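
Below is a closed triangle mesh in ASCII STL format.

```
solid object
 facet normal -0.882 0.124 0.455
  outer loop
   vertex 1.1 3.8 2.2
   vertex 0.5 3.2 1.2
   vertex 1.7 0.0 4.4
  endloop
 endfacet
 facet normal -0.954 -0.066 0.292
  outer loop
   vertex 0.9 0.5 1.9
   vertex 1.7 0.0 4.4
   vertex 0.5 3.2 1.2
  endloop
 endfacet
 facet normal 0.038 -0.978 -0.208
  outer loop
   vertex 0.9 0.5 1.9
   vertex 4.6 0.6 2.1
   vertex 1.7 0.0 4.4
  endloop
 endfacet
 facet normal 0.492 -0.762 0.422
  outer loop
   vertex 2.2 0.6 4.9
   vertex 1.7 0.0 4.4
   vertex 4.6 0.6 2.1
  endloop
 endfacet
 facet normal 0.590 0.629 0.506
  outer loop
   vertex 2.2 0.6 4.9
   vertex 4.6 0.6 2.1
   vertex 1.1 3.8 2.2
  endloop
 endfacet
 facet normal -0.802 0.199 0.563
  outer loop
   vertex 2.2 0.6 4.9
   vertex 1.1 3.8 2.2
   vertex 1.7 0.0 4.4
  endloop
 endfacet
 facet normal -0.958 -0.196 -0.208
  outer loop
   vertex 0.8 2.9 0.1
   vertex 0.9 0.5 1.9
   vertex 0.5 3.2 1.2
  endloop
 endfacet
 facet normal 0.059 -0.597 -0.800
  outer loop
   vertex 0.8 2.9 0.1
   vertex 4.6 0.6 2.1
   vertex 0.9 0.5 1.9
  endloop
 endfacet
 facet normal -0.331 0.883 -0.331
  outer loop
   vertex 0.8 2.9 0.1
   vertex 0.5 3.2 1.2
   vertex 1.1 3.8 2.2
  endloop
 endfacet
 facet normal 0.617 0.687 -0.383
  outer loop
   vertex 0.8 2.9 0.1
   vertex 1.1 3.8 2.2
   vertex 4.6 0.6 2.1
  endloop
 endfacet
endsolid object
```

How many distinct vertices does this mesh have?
7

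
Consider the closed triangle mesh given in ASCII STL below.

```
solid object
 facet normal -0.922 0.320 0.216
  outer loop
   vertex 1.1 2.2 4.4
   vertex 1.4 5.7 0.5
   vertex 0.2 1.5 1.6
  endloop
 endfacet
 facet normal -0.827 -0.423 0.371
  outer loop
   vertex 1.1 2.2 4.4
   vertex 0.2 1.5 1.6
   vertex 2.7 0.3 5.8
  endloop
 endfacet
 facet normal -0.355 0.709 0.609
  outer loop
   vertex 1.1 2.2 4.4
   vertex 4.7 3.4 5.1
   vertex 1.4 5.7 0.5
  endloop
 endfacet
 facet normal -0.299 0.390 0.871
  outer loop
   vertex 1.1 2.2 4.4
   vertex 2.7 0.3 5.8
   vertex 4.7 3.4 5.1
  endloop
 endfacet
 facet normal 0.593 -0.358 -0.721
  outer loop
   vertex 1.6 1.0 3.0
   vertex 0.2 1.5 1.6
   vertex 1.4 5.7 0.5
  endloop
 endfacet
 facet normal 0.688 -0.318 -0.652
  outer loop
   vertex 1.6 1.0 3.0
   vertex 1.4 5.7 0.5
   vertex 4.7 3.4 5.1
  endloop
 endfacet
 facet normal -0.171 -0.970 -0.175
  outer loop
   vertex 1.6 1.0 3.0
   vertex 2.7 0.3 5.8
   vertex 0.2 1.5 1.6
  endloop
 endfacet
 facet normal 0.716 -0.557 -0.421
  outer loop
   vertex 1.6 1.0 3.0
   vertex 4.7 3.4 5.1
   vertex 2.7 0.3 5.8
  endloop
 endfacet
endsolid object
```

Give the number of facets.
8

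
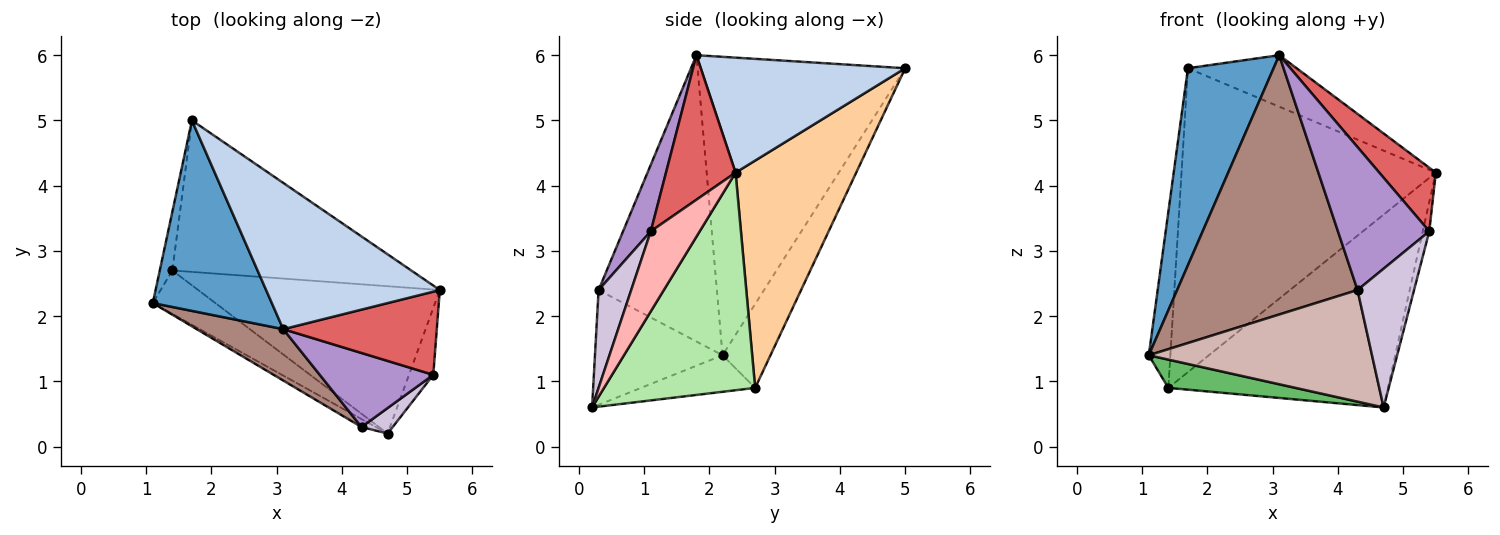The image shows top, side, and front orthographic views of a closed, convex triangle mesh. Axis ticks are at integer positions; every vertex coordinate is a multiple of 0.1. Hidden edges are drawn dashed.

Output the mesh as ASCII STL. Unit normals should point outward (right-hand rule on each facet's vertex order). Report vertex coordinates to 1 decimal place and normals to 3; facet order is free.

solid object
 facet normal -0.867 -0.358 0.346
  outer loop
   vertex 3.1 1.8 6.0
   vertex 1.7 5.0 5.8
   vertex 1.1 2.2 1.4
  endloop
 endfacet
 facet normal 0.530 0.282 0.800
  outer loop
   vertex 3.1 1.8 6.0
   vertex 5.5 2.4 4.2
   vertex 1.7 5.0 5.8
  endloop
 endfacet
 facet normal -0.904 0.407 -0.136
  outer loop
   vertex 1.4 2.7 0.9
   vertex 1.1 2.2 1.4
   vertex 1.7 5.0 5.8
  endloop
 endfacet
 facet normal 0.391 0.824 -0.411
  outer loop
   vertex 1.4 2.7 0.9
   vertex 1.7 5.0 5.8
   vertex 5.5 2.4 4.2
  endloop
 endfacet
 facet normal -0.439 -0.490 -0.753
  outer loop
   vertex 1.4 2.7 0.9
   vertex 4.7 0.2 0.6
   vertex 1.1 2.2 1.4
  endloop
 endfacet
 facet normal 0.480 0.697 -0.533
  outer loop
   vertex 1.4 2.7 0.9
   vertex 5.5 2.4 4.2
   vertex 4.7 0.2 0.6
  endloop
 endfacet
 facet normal 0.599 -0.487 0.636
  outer loop
   vertex 5.4 1.1 3.3
   vertex 5.5 2.4 4.2
   vertex 3.1 1.8 6.0
  endloop
 endfacet
 facet normal 0.949 0.127 -0.288
  outer loop
   vertex 5.4 1.1 3.3
   vertex 4.7 0.2 0.6
   vertex 5.5 2.4 4.2
  endloop
 endfacet
 facet normal 0.260 -0.857 0.444
  outer loop
   vertex 4.3 0.3 2.4
   vertex 5.4 1.1 3.3
   vertex 3.1 1.8 6.0
  endloop
 endfacet
 facet normal 0.494 -0.855 0.157
  outer loop
   vertex 4.3 0.3 2.4
   vertex 4.7 0.2 0.6
   vertex 5.4 1.1 3.3
  endloop
 endfacet
 facet normal -0.541 -0.825 0.163
  outer loop
   vertex 4.3 0.3 2.4
   vertex 3.1 1.8 6.0
   vertex 1.1 2.2 1.4
  endloop
 endfacet
 facet normal -0.495 -0.867 -0.062
  outer loop
   vertex 4.3 0.3 2.4
   vertex 1.1 2.2 1.4
   vertex 4.7 0.2 0.6
  endloop
 endfacet
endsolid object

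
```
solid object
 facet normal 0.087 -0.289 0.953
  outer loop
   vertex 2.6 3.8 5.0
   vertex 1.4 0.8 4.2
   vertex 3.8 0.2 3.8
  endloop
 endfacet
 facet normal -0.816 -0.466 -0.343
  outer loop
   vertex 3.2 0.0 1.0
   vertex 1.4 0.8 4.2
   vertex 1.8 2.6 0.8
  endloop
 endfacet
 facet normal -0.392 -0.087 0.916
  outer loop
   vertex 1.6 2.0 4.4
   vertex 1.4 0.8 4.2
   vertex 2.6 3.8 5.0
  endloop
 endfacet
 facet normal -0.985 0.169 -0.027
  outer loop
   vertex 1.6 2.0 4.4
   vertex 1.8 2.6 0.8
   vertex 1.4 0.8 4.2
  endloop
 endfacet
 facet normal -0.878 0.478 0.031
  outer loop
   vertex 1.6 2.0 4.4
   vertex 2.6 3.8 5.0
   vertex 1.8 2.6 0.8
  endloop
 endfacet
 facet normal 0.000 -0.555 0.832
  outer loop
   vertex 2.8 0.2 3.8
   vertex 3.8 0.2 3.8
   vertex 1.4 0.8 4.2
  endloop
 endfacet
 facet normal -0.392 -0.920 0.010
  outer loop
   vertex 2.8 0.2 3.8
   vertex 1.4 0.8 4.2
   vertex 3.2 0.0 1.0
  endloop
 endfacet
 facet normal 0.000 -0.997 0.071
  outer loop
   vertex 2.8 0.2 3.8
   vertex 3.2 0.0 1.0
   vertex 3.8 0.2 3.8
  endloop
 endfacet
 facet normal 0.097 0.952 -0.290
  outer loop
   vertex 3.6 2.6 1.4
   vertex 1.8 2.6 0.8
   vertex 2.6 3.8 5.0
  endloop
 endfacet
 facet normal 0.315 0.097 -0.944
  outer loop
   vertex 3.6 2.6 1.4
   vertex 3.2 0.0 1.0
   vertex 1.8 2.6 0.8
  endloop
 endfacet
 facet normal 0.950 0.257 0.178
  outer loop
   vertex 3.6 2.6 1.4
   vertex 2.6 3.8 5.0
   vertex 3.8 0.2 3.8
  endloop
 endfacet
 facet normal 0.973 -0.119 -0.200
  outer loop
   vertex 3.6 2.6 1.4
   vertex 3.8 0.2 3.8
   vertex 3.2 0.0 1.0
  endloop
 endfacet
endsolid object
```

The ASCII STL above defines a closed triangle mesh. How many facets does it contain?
12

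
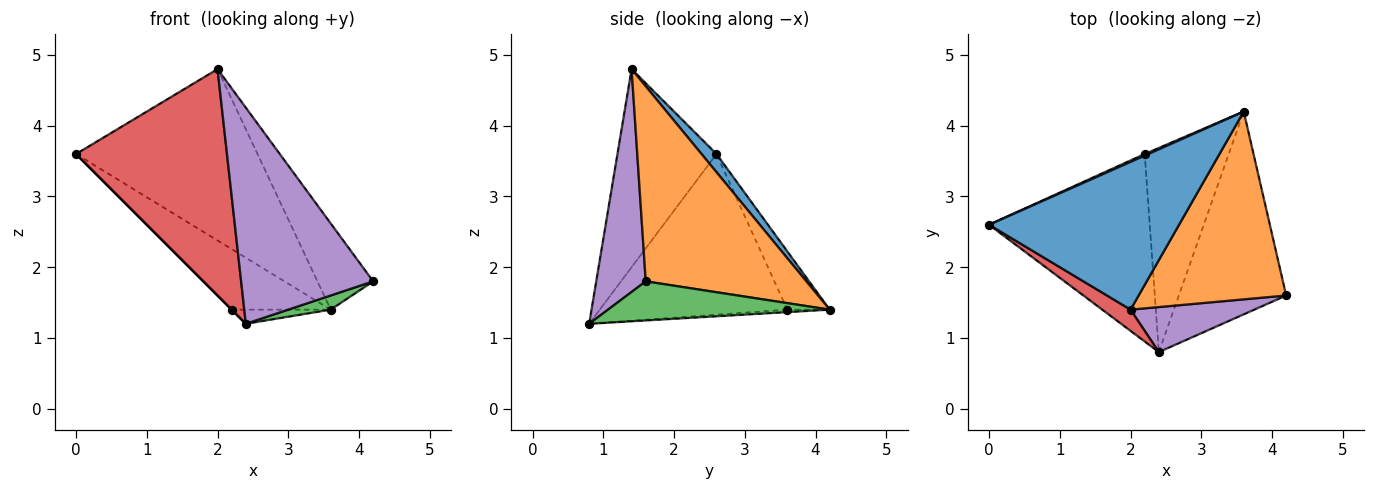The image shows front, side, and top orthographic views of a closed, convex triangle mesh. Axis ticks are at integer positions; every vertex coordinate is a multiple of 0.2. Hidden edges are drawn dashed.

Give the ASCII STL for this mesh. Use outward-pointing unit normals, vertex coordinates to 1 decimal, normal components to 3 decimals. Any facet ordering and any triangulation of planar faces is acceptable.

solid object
 facet normal 0.062 0.756 0.652
  outer loop
   vertex 2.0 1.4 4.8
   vertex 3.6 4.2 1.4
   vertex 0.0 2.6 3.6
  endloop
 endfacet
 facet normal 0.769 0.267 0.581
  outer loop
   vertex 2.0 1.4 4.8
   vertex 4.2 1.6 1.8
   vertex 3.6 4.2 1.4
  endloop
 endfacet
 facet normal 0.342 -0.065 -0.938
  outer loop
   vertex 2.4 0.8 1.2
   vertex 3.6 4.2 1.4
   vertex 4.2 1.6 1.8
  endloop
 endfacet
 facet normal -0.547 -0.833 0.078
  outer loop
   vertex 2.4 0.8 1.2
   vertex 2.0 1.4 4.8
   vertex 0.0 2.6 3.6
  endloop
 endfacet
 facet normal 0.345 -0.919 0.191
  outer loop
   vertex 2.4 0.8 1.2
   vertex 4.2 1.6 1.8
   vertex 2.0 1.4 4.8
  endloop
 endfacet
 facet normal -0.394 0.919 0.024
  outer loop
   vertex 2.2 3.6 1.4
   vertex 0.0 2.6 3.6
   vertex 3.6 4.2 1.4
  endloop
 endfacet
 facet normal -0.707 0.000 -0.707
  outer loop
   vertex 2.2 3.6 1.4
   vertex 2.4 0.8 1.2
   vertex 0.0 2.6 3.6
  endloop
 endfacet
 facet normal -0.030 0.069 -0.997
  outer loop
   vertex 2.2 3.6 1.4
   vertex 3.6 4.2 1.4
   vertex 2.4 0.8 1.2
  endloop
 endfacet
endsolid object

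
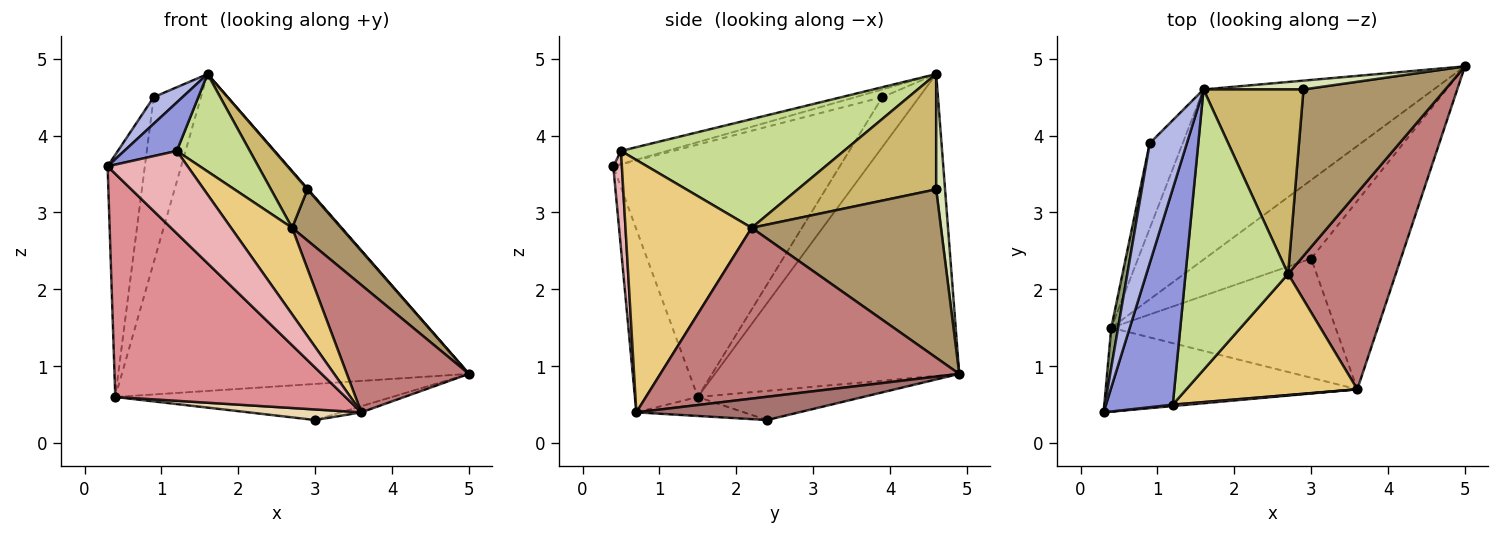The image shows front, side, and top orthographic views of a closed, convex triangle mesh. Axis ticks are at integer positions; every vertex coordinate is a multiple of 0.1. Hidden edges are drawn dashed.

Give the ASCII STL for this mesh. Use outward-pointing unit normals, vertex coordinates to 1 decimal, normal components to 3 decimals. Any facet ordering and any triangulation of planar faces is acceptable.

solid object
 facet normal -0.527 0.749 -0.402
  outer loop
   vertex 0.4 1.5 0.6
   vertex 1.6 4.6 4.8
   vertex 5.0 4.9 0.9
  endloop
 endfacet
 facet normal -0.242 0.405 -0.882
  outer loop
   vertex 0.4 1.5 0.6
   vertex 5.0 4.9 0.9
   vertex 3.0 2.4 0.3
  endloop
 endfacet
 facet normal -0.189 -0.215 0.958
  outer loop
   vertex 1.2 0.5 3.8
   vertex 1.6 4.6 4.8
   vertex 0.3 0.4 3.6
  endloop
 endfacet
 facet normal -0.198 -0.212 0.957
  outer loop
   vertex 0.9 3.9 4.5
   vertex 0.3 0.4 3.6
   vertex 1.6 4.6 4.8
  endloop
 endfacet
 facet normal -0.986 0.162 0.027
  outer loop
   vertex 0.9 3.9 4.5
   vertex 0.4 1.5 0.6
   vertex 0.3 0.4 3.6
  endloop
 endfacet
 facet normal -0.569 0.731 -0.377
  outer loop
   vertex 0.9 3.9 4.5
   vertex 1.6 4.6 4.8
   vertex 0.4 1.5 0.6
  endloop
 endfacet
 facet normal 0.708 -0.232 0.667
  outer loop
   vertex 2.7 2.2 2.8
   vertex 1.6 4.6 4.8
   vertex 1.2 0.5 3.8
  endloop
 endfacet
 facet normal 0.755 -0.050 0.654
  outer loop
   vertex 2.9 4.6 3.3
   vertex 5.0 4.9 0.9
   vertex 1.6 4.6 4.8
  endloop
 endfacet
 facet normal 0.750 -0.194 0.632
  outer loop
   vertex 2.9 4.6 3.3
   vertex 2.7 2.2 2.8
   vertex 5.0 4.9 0.9
  endloop
 endfacet
 facet normal 0.741 -0.196 0.642
  outer loop
   vertex 2.9 4.6 3.3
   vertex 1.6 4.6 4.8
   vertex 2.7 2.2 2.8
  endloop
 endfacet
 facet normal 0.769 -0.372 0.521
  outer loop
   vertex 3.6 0.7 0.4
   vertex 2.7 2.2 2.8
   vertex 1.2 0.5 3.8
  endloop
 endfacet
 facet normal -0.084 -0.088 -0.993
  outer loop
   vertex 3.6 0.7 0.4
   vertex 0.4 1.5 0.6
   vertex 3.0 2.4 0.3
  endloop
 endfacet
 facet normal 0.251 0.032 -0.968
  outer loop
   vertex 3.6 0.7 0.4
   vertex 3.0 2.4 0.3
   vertex 5.0 4.9 0.9
  endloop
 endfacet
 facet normal 0.800 -0.327 0.504
  outer loop
   vertex 3.6 0.7 0.4
   vertex 5.0 4.9 0.9
   vertex 2.7 2.2 2.8
  endloop
 endfacet
 facet normal -0.248 -0.907 -0.341
  outer loop
   vertex 3.6 0.7 0.4
   vertex 0.3 0.4 3.6
   vertex 0.4 1.5 0.6
  endloop
 endfacet
 facet normal 0.107 -0.994 0.017
  outer loop
   vertex 3.6 0.7 0.4
   vertex 1.2 0.5 3.8
   vertex 0.3 0.4 3.6
  endloop
 endfacet
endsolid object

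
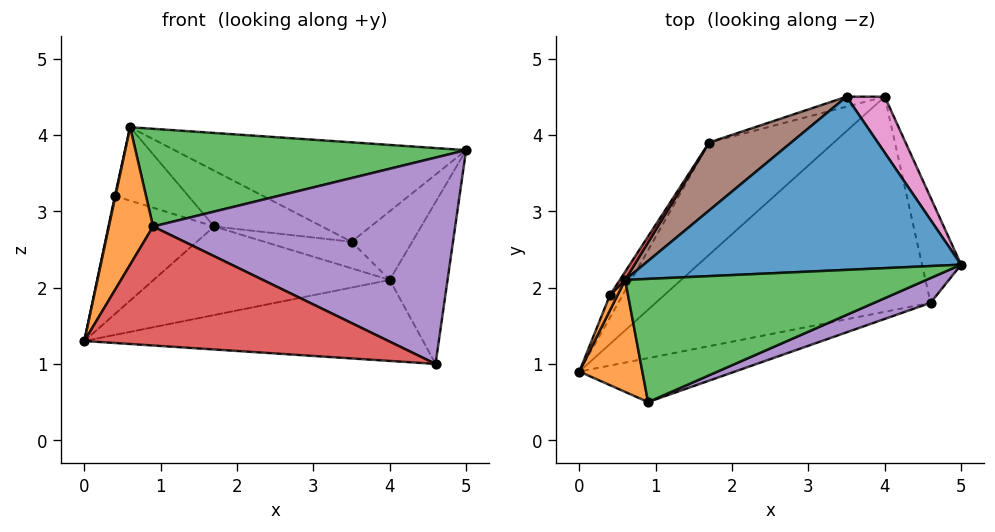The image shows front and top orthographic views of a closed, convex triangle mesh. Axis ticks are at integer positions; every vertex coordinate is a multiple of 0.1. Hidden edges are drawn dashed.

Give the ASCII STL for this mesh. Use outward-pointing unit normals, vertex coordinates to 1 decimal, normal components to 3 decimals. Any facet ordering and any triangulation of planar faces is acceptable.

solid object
 facet normal 0.036 0.498 0.867
  outer loop
   vertex 0.6 2.1 4.1
   vertex 5.0 2.3 3.8
   vertex 3.5 4.5 2.6
  endloop
 endfacet
 facet normal -0.813 -0.451 0.368
  outer loop
   vertex 0.9 0.5 2.8
   vertex 0.6 2.1 4.1
   vertex 0.0 0.9 1.3
  endloop
 endfacet
 facet normal 0.081 -0.619 0.781
  outer loop
   vertex 0.9 0.5 2.8
   vertex 5.0 2.3 3.8
   vertex 0.6 2.1 4.1
  endloop
 endfacet
 facet normal 0.159 -0.926 -0.342
  outer loop
   vertex 0.9 0.5 2.8
   vertex 0.0 0.9 1.3
   vertex 4.6 1.8 1.0
  endloop
 endfacet
 facet normal 0.377 -0.920 0.110
  outer loop
   vertex 0.9 0.5 2.8
   vertex 4.6 1.8 1.0
   vertex 5.0 2.3 3.8
  endloop
 endfacet
 facet normal -0.125 0.630 0.767
  outer loop
   vertex 1.7 3.9 2.8
   vertex 0.6 2.1 4.1
   vertex 3.5 4.5 2.6
  endloop
 endfacet
 facet normal 0.534 0.655 0.534
  outer loop
   vertex 4.0 4.5 2.1
   vertex 3.5 4.5 2.6
   vertex 5.0 2.3 3.8
  endloop
 endfacet
 facet normal 0.941 0.284 -0.185
  outer loop
   vertex 4.0 4.5 2.1
   vertex 5.0 2.3 3.8
   vertex 4.6 1.8 1.0
  endloop
 endfacet
 facet normal -0.129 0.349 -0.928
  outer loop
   vertex 4.0 4.5 2.1
   vertex 4.6 1.8 1.0
   vertex 0.0 0.9 1.3
  endloop
 endfacet
 facet normal -0.372 0.575 -0.729
  outer loop
   vertex 4.0 4.5 2.1
   vertex 0.0 0.9 1.3
   vertex 1.7 3.9 2.8
  endloop
 endfacet
 facet normal -0.331 0.883 -0.331
  outer loop
   vertex 4.0 4.5 2.1
   vertex 1.7 3.9 2.8
   vertex 3.5 4.5 2.6
  endloop
 endfacet
 facet normal -0.974 -0.037 0.225
  outer loop
   vertex 0.4 1.9 3.2
   vertex 0.0 0.9 1.3
   vertex 0.6 2.1 4.1
  endloop
 endfacet
 facet normal -0.843 0.528 -0.100
  outer loop
   vertex 0.4 1.9 3.2
   vertex 1.7 3.9 2.8
   vertex 0.0 0.9 1.3
  endloop
 endfacet
 facet normal -0.831 0.553 0.062
  outer loop
   vertex 0.4 1.9 3.2
   vertex 0.6 2.1 4.1
   vertex 1.7 3.9 2.8
  endloop
 endfacet
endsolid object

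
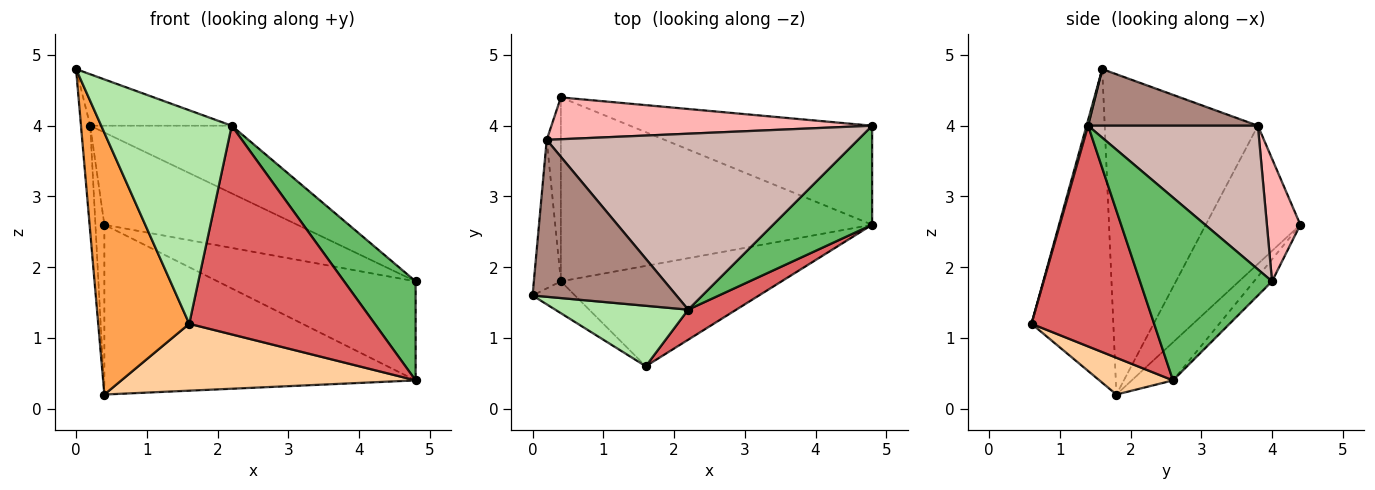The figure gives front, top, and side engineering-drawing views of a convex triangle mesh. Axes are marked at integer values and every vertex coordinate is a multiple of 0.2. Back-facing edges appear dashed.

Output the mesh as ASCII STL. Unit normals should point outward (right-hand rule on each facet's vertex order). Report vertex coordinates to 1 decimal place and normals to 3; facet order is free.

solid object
 facet normal -0.090 0.676 -0.732
  outer loop
   vertex 0.4 1.8 0.2
   vertex 0.4 4.4 2.6
   vertex 4.8 2.6 0.4
  endloop
 endfacet
 facet normal -0.064 0.706 -0.706
  outer loop
   vertex 4.8 4.0 1.8
   vertex 4.8 2.6 0.4
   vertex 0.4 4.4 2.6
  endloop
 endfacet
 facet normal -0.666 -0.741 -0.090
  outer loop
   vertex 1.6 0.6 1.2
   vertex 0.0 1.6 4.8
   vertex 0.4 1.8 0.2
  endloop
 endfacet
 facet normal 0.137 -0.549 -0.824
  outer loop
   vertex 1.6 0.6 1.2
   vertex 0.4 1.8 0.2
   vertex 4.8 2.6 0.4
  endloop
 endfacet
 facet normal 0.794 -0.430 0.430
  outer loop
   vertex 2.2 1.4 4.0
   vertex 4.8 2.6 0.4
   vertex 4.8 4.0 1.8
  endloop
 endfacet
 facet normal 0.012 -0.962 0.272
  outer loop
   vertex 2.2 1.4 4.0
   vertex 0.0 1.6 4.8
   vertex 1.6 0.6 1.2
  endloop
 endfacet
 facet normal 0.547 -0.828 0.119
  outer loop
   vertex 2.2 1.4 4.0
   vertex 1.6 0.6 1.2
   vertex 4.8 2.6 0.4
  endloop
 endfacet
 facet normal 0.156 0.900 0.408
  outer loop
   vertex 0.2 3.8 4.0
   vertex 4.8 4.0 1.8
   vertex 0.4 4.4 2.6
  endloop
 endfacet
 facet normal -0.995 0.060 -0.084
  outer loop
   vertex 0.2 3.8 4.0
   vertex 0.4 1.8 0.2
   vertex 0.0 1.6 4.8
  endloop
 endfacet
 facet normal -0.990 0.094 -0.101
  outer loop
   vertex 0.2 3.8 4.0
   vertex 0.4 4.4 2.6
   vertex 0.4 1.8 0.2
  endloop
 endfacet
 facet normal 0.350 0.292 0.890
  outer loop
   vertex 0.2 3.8 4.0
   vertex 0.0 1.6 4.8
   vertex 2.2 1.4 4.0
  endloop
 endfacet
 facet normal 0.396 0.330 0.857
  outer loop
   vertex 0.2 3.8 4.0
   vertex 2.2 1.4 4.0
   vertex 4.8 4.0 1.8
  endloop
 endfacet
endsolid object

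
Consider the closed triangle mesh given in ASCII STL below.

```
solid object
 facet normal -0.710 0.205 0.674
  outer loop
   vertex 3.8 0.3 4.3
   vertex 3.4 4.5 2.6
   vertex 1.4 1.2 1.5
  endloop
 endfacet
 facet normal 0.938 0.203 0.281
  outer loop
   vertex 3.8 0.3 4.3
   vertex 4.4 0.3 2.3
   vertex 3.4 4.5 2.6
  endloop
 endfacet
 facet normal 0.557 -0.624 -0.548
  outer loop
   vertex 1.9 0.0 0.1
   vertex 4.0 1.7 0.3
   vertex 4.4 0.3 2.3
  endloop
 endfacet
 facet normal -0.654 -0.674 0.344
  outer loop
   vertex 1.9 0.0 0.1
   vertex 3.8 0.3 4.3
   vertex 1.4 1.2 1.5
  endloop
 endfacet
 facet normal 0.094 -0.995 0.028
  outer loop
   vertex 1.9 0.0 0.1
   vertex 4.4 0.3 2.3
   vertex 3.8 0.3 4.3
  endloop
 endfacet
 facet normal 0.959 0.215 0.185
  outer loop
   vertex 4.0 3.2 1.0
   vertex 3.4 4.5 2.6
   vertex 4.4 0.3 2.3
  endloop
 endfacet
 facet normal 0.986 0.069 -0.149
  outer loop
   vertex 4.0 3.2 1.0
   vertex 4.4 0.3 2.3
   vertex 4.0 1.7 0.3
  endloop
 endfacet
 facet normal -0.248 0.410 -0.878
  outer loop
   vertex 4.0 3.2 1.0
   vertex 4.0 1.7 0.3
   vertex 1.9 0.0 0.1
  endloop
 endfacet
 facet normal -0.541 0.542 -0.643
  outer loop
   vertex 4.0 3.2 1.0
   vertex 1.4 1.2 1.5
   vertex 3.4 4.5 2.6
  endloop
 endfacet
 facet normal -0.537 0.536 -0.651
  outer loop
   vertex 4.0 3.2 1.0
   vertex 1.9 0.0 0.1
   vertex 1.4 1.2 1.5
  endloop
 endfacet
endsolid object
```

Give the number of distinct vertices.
7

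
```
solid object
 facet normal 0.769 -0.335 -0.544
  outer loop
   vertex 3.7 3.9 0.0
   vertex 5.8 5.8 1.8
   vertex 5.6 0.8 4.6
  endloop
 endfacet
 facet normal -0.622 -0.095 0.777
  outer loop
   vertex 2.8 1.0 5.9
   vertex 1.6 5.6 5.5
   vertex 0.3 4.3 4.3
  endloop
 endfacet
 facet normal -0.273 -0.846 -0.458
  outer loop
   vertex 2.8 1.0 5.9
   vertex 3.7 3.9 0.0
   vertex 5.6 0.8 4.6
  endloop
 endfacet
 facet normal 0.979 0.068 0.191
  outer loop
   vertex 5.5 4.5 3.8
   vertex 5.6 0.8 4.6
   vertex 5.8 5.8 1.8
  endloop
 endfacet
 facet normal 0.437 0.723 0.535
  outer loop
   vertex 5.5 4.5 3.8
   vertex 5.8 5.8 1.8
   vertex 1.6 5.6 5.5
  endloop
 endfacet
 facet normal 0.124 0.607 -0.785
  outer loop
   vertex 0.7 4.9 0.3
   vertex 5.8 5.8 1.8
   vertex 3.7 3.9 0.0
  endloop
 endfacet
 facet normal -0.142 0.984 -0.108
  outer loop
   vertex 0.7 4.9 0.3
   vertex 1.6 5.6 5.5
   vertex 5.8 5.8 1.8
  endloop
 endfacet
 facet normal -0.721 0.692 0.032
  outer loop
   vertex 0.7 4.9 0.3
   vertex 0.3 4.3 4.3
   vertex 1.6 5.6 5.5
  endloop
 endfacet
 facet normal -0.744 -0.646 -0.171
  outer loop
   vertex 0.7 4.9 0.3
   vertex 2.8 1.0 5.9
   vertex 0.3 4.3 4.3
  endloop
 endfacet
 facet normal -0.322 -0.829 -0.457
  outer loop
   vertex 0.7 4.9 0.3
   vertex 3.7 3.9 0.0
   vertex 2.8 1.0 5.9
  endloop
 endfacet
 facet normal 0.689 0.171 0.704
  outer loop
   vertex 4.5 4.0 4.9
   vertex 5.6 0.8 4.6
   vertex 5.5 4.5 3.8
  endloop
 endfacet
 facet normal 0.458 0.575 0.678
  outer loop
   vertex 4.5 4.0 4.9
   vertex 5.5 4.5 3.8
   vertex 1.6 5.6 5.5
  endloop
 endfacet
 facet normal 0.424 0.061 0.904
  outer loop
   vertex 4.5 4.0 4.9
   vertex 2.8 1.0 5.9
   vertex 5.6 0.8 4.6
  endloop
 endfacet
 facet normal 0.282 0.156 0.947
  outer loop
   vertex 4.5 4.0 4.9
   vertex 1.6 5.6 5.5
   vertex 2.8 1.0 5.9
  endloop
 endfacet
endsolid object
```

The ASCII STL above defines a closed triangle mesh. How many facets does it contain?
14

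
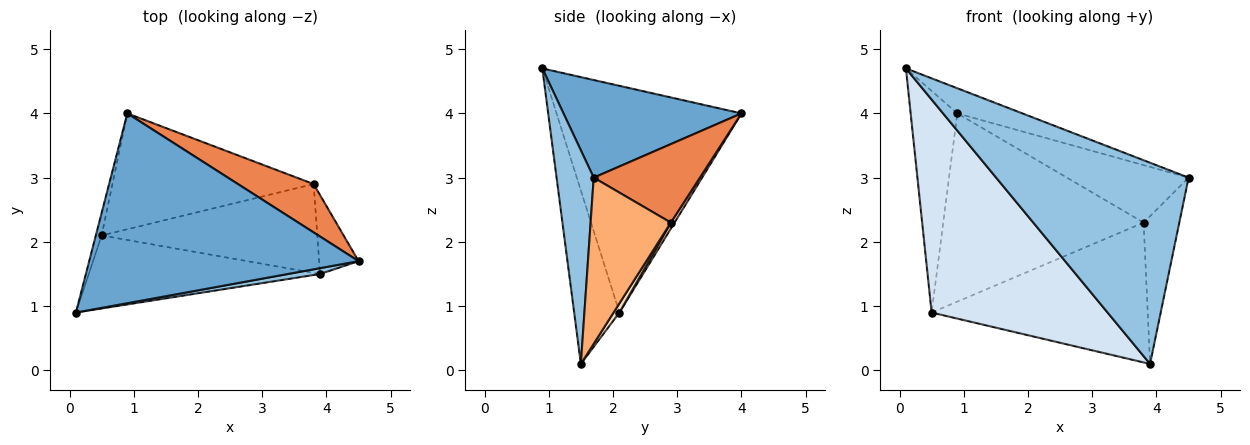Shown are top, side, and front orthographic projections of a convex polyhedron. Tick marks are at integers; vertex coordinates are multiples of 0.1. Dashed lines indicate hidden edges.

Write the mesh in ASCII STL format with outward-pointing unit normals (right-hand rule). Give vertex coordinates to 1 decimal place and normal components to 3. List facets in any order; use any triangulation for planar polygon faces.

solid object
 facet normal 0.338 0.123 0.933
  outer loop
   vertex 0.9 4.0 4.0
   vertex 0.1 0.9 4.7
   vertex 4.5 1.7 3.0
  endloop
 endfacet
 facet normal 0.189 -0.981 0.028
  outer loop
   vertex 3.9 1.5 0.1
   vertex 4.5 1.7 3.0
   vertex 0.1 0.9 4.7
  endloop
 endfacet
 facet normal -0.969 0.245 -0.025
  outer loop
   vertex 0.5 2.1 0.9
   vertex 0.1 0.9 4.7
   vertex 0.9 4.0 4.0
  endloop
 endfacet
 facet normal -0.236 -0.919 -0.315
  outer loop
   vertex 0.5 2.1 0.9
   vertex 3.9 1.5 0.1
   vertex 0.1 0.9 4.7
  endloop
 endfacet
 facet normal 0.555 0.636 0.536
  outer loop
   vertex 3.8 2.9 2.3
   vertex 0.9 4.0 4.0
   vertex 4.5 1.7 3.0
  endloop
 endfacet
 facet normal 0.893 0.397 -0.212
  outer loop
   vertex 3.8 2.9 2.3
   vertex 4.5 1.7 3.0
   vertex 3.9 1.5 0.1
  endloop
 endfacet
 facet normal 0.016 0.852 -0.524
  outer loop
   vertex 3.8 2.9 2.3
   vertex 0.5 2.1 0.9
   vertex 0.9 4.0 4.0
  endloop
 endfacet
 facet normal 0.023 0.844 -0.536
  outer loop
   vertex 3.8 2.9 2.3
   vertex 3.9 1.5 0.1
   vertex 0.5 2.1 0.9
  endloop
 endfacet
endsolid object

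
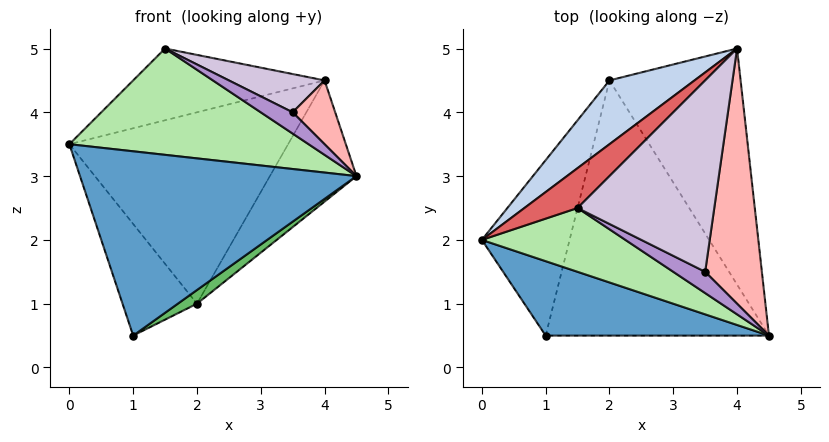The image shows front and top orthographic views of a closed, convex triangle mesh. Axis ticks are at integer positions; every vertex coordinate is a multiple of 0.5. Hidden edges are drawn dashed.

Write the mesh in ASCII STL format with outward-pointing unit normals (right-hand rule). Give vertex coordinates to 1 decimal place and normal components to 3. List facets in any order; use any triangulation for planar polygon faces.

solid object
 facet normal -0.258 -0.896 0.362
  outer loop
   vertex 1.0 0.5 0.5
   vertex 4.5 0.5 3.0
   vertex 0.0 2.0 3.5
  endloop
 endfacet
 facet normal -0.620 0.744 0.248
  outer loop
   vertex 2.0 4.5 1.0
   vertex 0.0 2.0 3.5
   vertex 4.0 5.0 4.5
  endloop
 endfacet
 facet normal -0.865 0.269 -0.423
  outer loop
   vertex 2.0 4.5 1.0
   vertex 1.0 0.5 0.5
   vertex 0.0 2.0 3.5
  endloop
 endfacet
 facet normal 0.822 0.260 -0.507
  outer loop
   vertex 2.0 4.5 1.0
   vertex 4.0 5.0 4.5
   vertex 4.5 0.5 3.0
  endloop
 endfacet
 facet normal 0.581 -0.044 -0.813
  outer loop
   vertex 2.0 4.5 1.0
   vertex 4.5 0.5 3.0
   vertex 1.0 0.5 0.5
  endloop
 endfacet
 facet normal -0.223 -0.836 0.502
  outer loop
   vertex 1.5 2.5 5.0
   vertex 0.0 2.0 3.5
   vertex 4.5 0.5 3.0
  endloop
 endfacet
 facet normal -0.614 0.690 0.383
  outer loop
   vertex 1.5 2.5 5.0
   vertex 4.0 5.0 4.5
   vertex 0.0 2.0 3.5
  endloop
 endfacet
 facet normal 0.588 -0.196 0.784
  outer loop
   vertex 3.5 1.5 4.0
   vertex 4.5 0.5 3.0
   vertex 4.0 5.0 4.5
  endloop
 endfacet
 facet normal 0.000 -0.707 0.707
  outer loop
   vertex 3.5 1.5 4.0
   vertex 1.5 2.5 5.0
   vertex 4.5 0.5 3.0
  endloop
 endfacet
 facet normal 0.365 -0.183 0.913
  outer loop
   vertex 3.5 1.5 4.0
   vertex 4.0 5.0 4.5
   vertex 1.5 2.5 5.0
  endloop
 endfacet
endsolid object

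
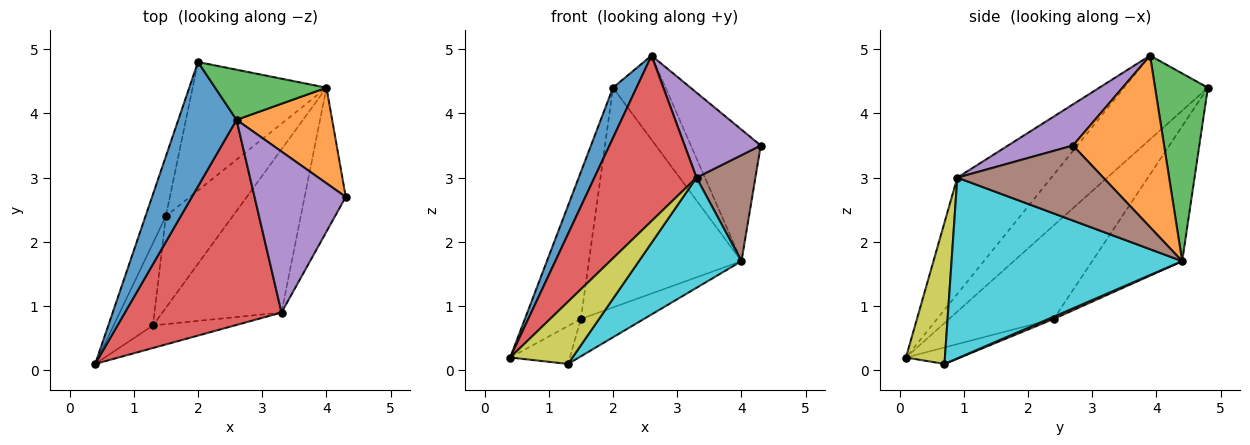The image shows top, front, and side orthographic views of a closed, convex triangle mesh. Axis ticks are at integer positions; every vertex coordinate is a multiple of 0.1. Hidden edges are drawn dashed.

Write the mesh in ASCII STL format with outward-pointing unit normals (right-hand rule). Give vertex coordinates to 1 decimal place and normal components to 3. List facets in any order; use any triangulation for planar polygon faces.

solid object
 facet normal -0.800 -0.225 0.556
  outer loop
   vertex 2.6 3.9 4.9
   vertex 2.0 4.8 4.4
   vertex 0.4 0.1 0.2
  endloop
 endfacet
 facet normal 0.726 0.556 0.404
  outer loop
   vertex 4.0 4.4 1.7
   vertex 2.6 3.9 4.9
   vertex 4.3 2.7 3.5
  endloop
 endfacet
 facet normal 0.653 0.651 0.387
  outer loop
   vertex 4.0 4.4 1.7
   vertex 2.0 4.8 4.4
   vertex 2.6 3.9 4.9
  endloop
 endfacet
 facet normal -0.501 -0.544 0.674
  outer loop
   vertex 3.3 0.9 3.0
   vertex 2.6 3.9 4.9
   vertex 0.4 0.1 0.2
  endloop
 endfacet
 facet normal 0.370 -0.434 0.821
  outer loop
   vertex 3.3 0.9 3.0
   vertex 4.3 2.7 3.5
   vertex 2.6 3.9 4.9
  endloop
 endfacet
 facet normal 0.827 -0.334 -0.453
  outer loop
   vertex 3.3 0.9 3.0
   vertex 4.0 4.4 1.7
   vertex 4.3 2.7 3.5
  endloop
 endfacet
 facet normal -0.866 0.463 -0.189
  outer loop
   vertex 1.5 2.4 0.8
   vertex 0.4 0.1 0.2
   vertex 2.0 4.8 4.4
  endloop
 endfacet
 facet normal -0.454 0.769 -0.450
  outer loop
   vertex 1.5 2.4 0.8
   vertex 2.0 4.8 4.4
   vertex 4.0 4.4 1.7
  endloop
 endfacet
 facet normal 0.507 -0.810 -0.294
  outer loop
   vertex 1.3 0.7 0.1
   vertex 3.3 0.9 3.0
   vertex 0.4 0.1 0.2
  endloop
 endfacet
 facet normal 0.783 -0.348 -0.516
  outer loop
   vertex 1.3 0.7 0.1
   vertex 4.0 4.4 1.7
   vertex 3.3 0.9 3.0
  endloop
 endfacet
 facet normal -0.355 0.391 -0.849
  outer loop
   vertex 1.3 0.7 0.1
   vertex 0.4 0.1 0.2
   vertex 1.5 2.4 0.8
  endloop
 endfacet
 facet normal 0.031 0.377 -0.926
  outer loop
   vertex 1.3 0.7 0.1
   vertex 1.5 2.4 0.8
   vertex 4.0 4.4 1.7
  endloop
 endfacet
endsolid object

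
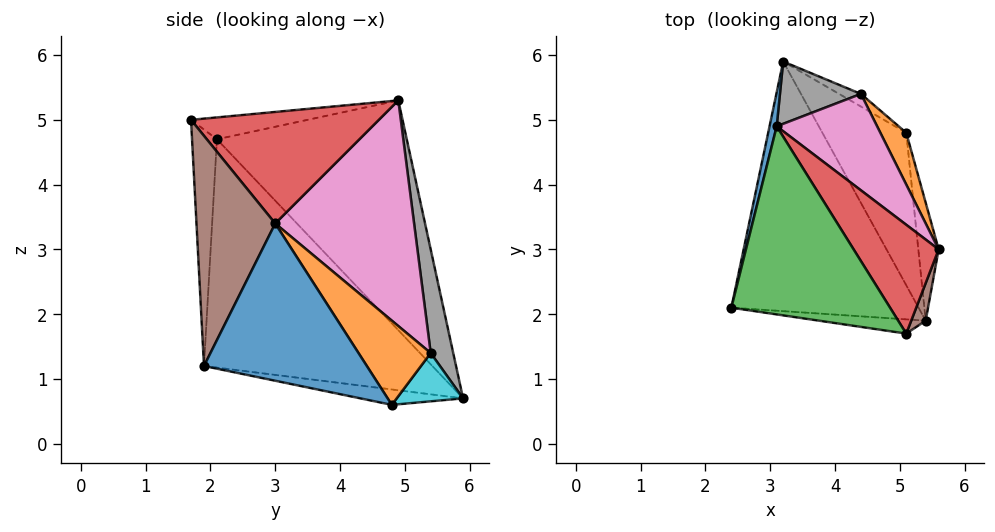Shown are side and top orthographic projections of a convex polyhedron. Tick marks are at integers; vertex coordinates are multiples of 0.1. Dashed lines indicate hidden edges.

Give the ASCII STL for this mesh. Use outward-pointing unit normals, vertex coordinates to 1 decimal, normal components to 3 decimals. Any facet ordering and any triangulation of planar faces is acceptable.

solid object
 facet normal -0.971 0.236 0.030
  outer loop
   vertex 3.1 4.9 5.3
   vertex 3.2 5.9 0.7
   vertex 2.4 2.1 4.7
  endloop
 endfacet
 facet normal -0.690 -0.450 -0.566
  outer loop
   vertex 5.4 1.9 1.2
   vertex 2.4 2.1 4.7
   vertex 3.2 5.9 0.7
  endloop
 endfacet
 facet normal -0.134 -0.175 0.975
  outer loop
   vertex 5.1 1.7 5.0
   vertex 3.1 4.9 5.3
   vertex 2.4 2.1 4.7
  endloop
 endfacet
 facet normal 0.728 0.403 0.555
  outer loop
   vertex 5.1 1.7 5.0
   vertex 5.6 3.0 3.4
   vertex 3.1 4.9 5.3
  endloop
 endfacet
 facet normal -0.139 -0.988 -0.063
  outer loop
   vertex 5.1 1.7 5.0
   vertex 2.4 2.1 4.7
   vertex 5.4 1.9 1.2
  endloop
 endfacet
 facet normal 0.954 -0.293 0.060
  outer loop
   vertex 5.1 1.7 5.0
   vertex 5.4 1.9 1.2
   vertex 5.6 3.0 3.4
  endloop
 endfacet
 facet normal 0.715 0.623 0.318
  outer loop
   vertex 4.4 5.4 1.4
   vertex 3.1 4.9 5.3
   vertex 5.6 3.0 3.4
  endloop
 endfacet
 facet normal 0.269 0.940 0.210
  outer loop
   vertex 4.4 5.4 1.4
   vertex 3.2 5.9 0.7
   vertex 3.1 4.9 5.3
  endloop
 endfacet
 facet normal -0.176 -0.217 -0.960
  outer loop
   vertex 5.1 4.8 0.6
   vertex 5.4 1.9 1.2
   vertex 3.2 5.9 0.7
  endloop
 endfacet
 facet normal 0.481 0.850 -0.217
  outer loop
   vertex 5.1 4.8 0.6
   vertex 3.2 5.9 0.7
   vertex 4.4 5.4 1.4
  endloop
 endfacet
 facet normal 0.989 0.076 -0.128
  outer loop
   vertex 5.1 4.8 0.6
   vertex 5.6 3.0 3.4
   vertex 5.4 1.9 1.2
  endloop
 endfacet
 facet normal 0.775 0.586 0.238
  outer loop
   vertex 5.1 4.8 0.6
   vertex 4.4 5.4 1.4
   vertex 5.6 3.0 3.4
  endloop
 endfacet
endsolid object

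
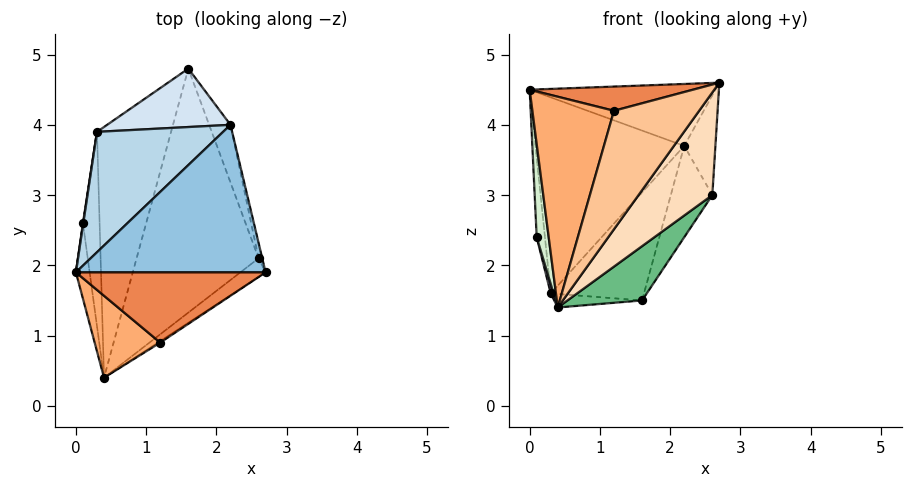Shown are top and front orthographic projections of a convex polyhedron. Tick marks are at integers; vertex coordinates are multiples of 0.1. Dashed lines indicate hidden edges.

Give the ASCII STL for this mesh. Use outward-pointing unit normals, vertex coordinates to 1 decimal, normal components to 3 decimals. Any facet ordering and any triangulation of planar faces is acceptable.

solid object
 facet normal -0.113 0.053 -0.992
  outer loop
   vertex 0.3 3.9 1.6
   vertex 1.6 4.8 1.5
   vertex 0.4 0.4 1.4
  endloop
 endfacet
 facet normal -0.034 0.387 0.922
  outer loop
   vertex 2.2 4.0 3.7
   vertex 0.0 1.9 4.5
   vertex 2.7 1.9 4.6
  endloop
 endfacet
 facet normal -0.529 0.723 0.444
  outer loop
   vertex 2.2 4.0 3.7
   vertex 0.3 3.9 1.6
   vertex 0.0 1.9 4.5
  endloop
 endfacet
 facet normal -0.497 0.763 0.413
  outer loop
   vertex 2.2 4.0 3.7
   vertex 1.6 4.8 1.5
   vertex 0.3 3.9 1.6
  endloop
 endfacet
 facet normal -0.035 -0.325 0.945
  outer loop
   vertex 1.2 0.9 4.2
   vertex 2.7 1.9 4.6
   vertex 0.0 1.9 4.5
  endloop
 endfacet
 facet normal -0.566 -0.769 0.299
  outer loop
   vertex 1.2 0.9 4.2
   vertex 0.0 1.9 4.5
   vertex 0.4 0.4 1.4
  endloop
 endfacet
 facet normal 0.557 -0.831 -0.011
  outer loop
   vertex 1.2 0.9 4.2
   vertex 0.4 0.4 1.4
   vertex 2.7 1.9 4.6
  endloop
 endfacet
 facet normal 0.665 -0.735 -0.133
  outer loop
   vertex 2.6 2.1 3.0
   vertex 2.7 1.9 4.6
   vertex 0.4 0.4 1.4
  endloop
 endfacet
 facet normal 0.660 -0.163 -0.734
  outer loop
   vertex 2.6 2.1 3.0
   vertex 0.4 0.4 1.4
   vertex 1.6 4.8 1.5
  endloop
 endfacet
 facet normal 0.975 0.218 -0.034
  outer loop
   vertex 2.6 2.1 3.0
   vertex 2.2 4.0 3.7
   vertex 2.7 1.9 4.6
  endloop
 endfacet
 facet normal 0.951 0.261 -0.165
  outer loop
   vertex 2.6 2.1 3.0
   vertex 1.6 4.8 1.5
   vertex 2.2 4.0 3.7
  endloop
 endfacet
 facet normal -0.992 -0.099 -0.080
  outer loop
   vertex 0.1 2.6 2.4
   vertex 0.4 0.4 1.4
   vertex 0.0 1.9 4.5
  endloop
 endfacet
 facet normal -0.988 0.155 0.005
  outer loop
   vertex 0.1 2.6 2.4
   vertex 0.0 1.9 4.5
   vertex 0.3 3.9 1.6
  endloop
 endfacet
 facet normal -0.965 -0.013 -0.262
  outer loop
   vertex 0.1 2.6 2.4
   vertex 0.3 3.9 1.6
   vertex 0.4 0.4 1.4
  endloop
 endfacet
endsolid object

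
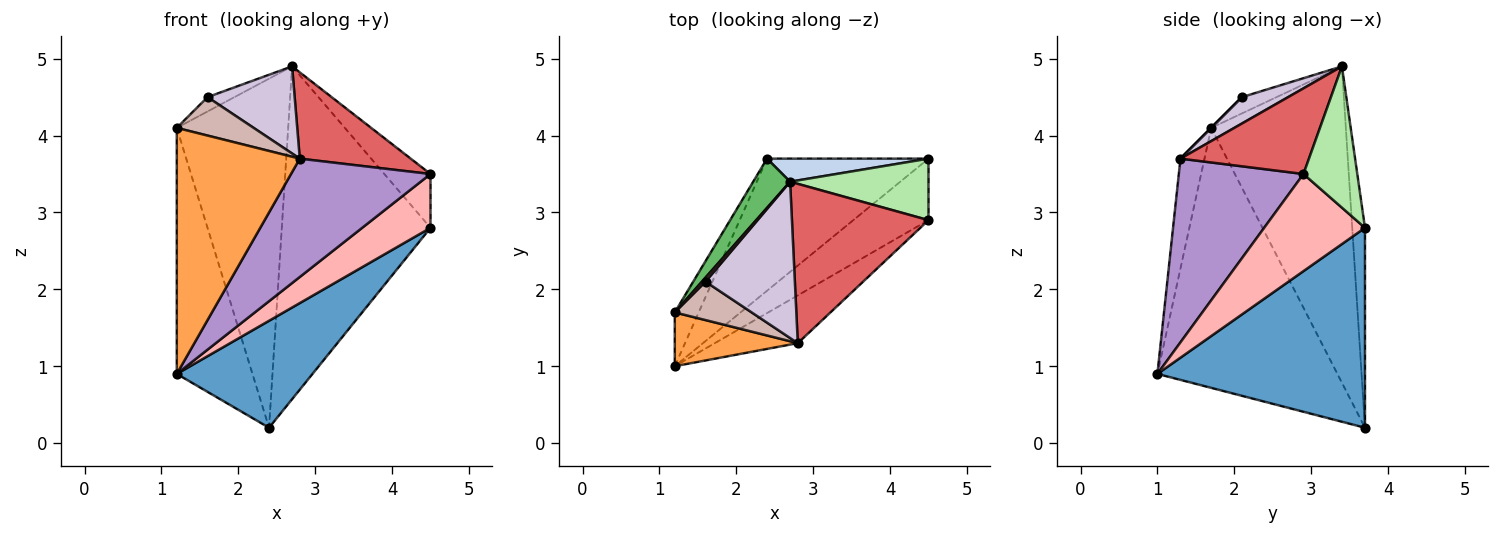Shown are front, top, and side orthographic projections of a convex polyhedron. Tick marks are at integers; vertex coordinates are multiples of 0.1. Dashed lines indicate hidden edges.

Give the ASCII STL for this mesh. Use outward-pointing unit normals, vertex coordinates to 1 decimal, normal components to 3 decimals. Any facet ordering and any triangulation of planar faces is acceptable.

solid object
 facet normal 0.693 -0.453 -0.560
  outer loop
   vertex 2.4 3.7 0.2
   vertex 4.5 3.7 2.8
   vertex 1.2 1.0 0.9
  endloop
 endfacet
 facet normal -0.085 0.994 0.069
  outer loop
   vertex 2.7 3.4 4.9
   vertex 4.5 3.7 2.8
   vertex 2.4 3.7 0.2
  endloop
 endfacet
 facet normal -0.187 -0.960 0.210
  outer loop
   vertex 1.2 1.7 4.1
   vertex 1.2 1.0 0.9
   vertex 2.8 1.3 3.7
  endloop
 endfacet
 facet normal -0.918 0.386 -0.085
  outer loop
   vertex 1.2 1.7 4.1
   vertex 2.4 3.7 0.2
   vertex 1.2 1.0 0.9
  endloop
 endfacet
 facet normal -0.767 0.635 0.090
  outer loop
   vertex 1.2 1.7 4.1
   vertex 2.7 3.4 4.9
   vertex 2.4 3.7 0.2
  endloop
 endfacet
 facet normal 0.609 0.522 0.597
  outer loop
   vertex 4.5 2.9 3.5
   vertex 4.5 3.7 2.8
   vertex 2.7 3.4 4.9
  endloop
 endfacet
 facet normal 0.483 -0.417 0.770
  outer loop
   vertex 4.5 2.9 3.5
   vertex 2.7 3.4 4.9
   vertex 2.8 1.3 3.7
  endloop
 endfacet
 facet normal 0.697 -0.472 -0.540
  outer loop
   vertex 4.5 2.9 3.5
   vertex 1.2 1.0 0.9
   vertex 4.5 3.7 2.8
  endloop
 endfacet
 facet normal 0.638 -0.714 -0.288
  outer loop
   vertex 4.5 2.9 3.5
   vertex 2.8 1.3 3.7
   vertex 1.2 1.0 0.9
  endloop
 endfacet
 facet normal 0.250 -0.471 0.846
  outer loop
   vertex 1.6 2.1 4.5
   vertex 2.8 1.3 3.7
   vertex 2.7 3.4 4.9
  endloop
 endfacet
 facet normal -0.777 0.605 0.173
  outer loop
   vertex 1.6 2.1 4.5
   vertex 2.7 3.4 4.9
   vertex 1.2 1.7 4.1
  endloop
 endfacet
 facet normal 0.000 -0.707 0.707
  outer loop
   vertex 1.6 2.1 4.5
   vertex 1.2 1.7 4.1
   vertex 2.8 1.3 3.7
  endloop
 endfacet
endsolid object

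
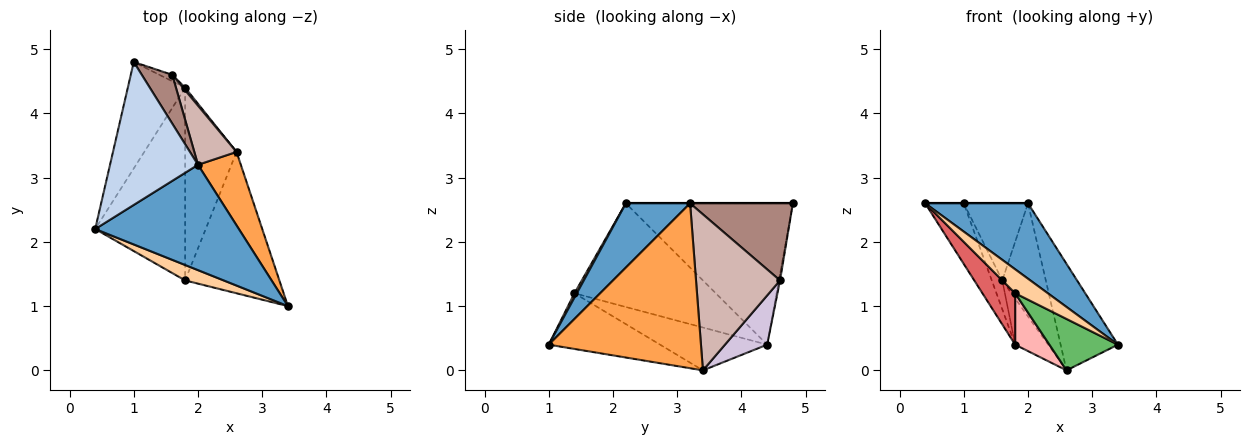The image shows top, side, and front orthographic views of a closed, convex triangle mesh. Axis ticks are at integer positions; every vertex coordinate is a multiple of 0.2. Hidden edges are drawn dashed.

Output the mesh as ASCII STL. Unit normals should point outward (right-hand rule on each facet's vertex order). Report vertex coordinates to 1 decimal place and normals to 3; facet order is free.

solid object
 facet normal 0.342 -0.547 0.764
  outer loop
   vertex 2.0 3.2 2.6
   vertex 0.4 2.2 2.6
   vertex 3.4 1.0 0.4
  endloop
 endfacet
 facet normal 0.000 0.000 1.000
  outer loop
   vertex 2.0 3.2 2.6
   vertex 1.0 4.8 2.6
   vertex 0.4 2.2 2.6
  endloop
 endfacet
 facet normal 0.909 0.342 0.236
  outer loop
   vertex 2.0 3.2 2.6
   vertex 3.4 1.0 0.4
   vertex 2.6 3.4 0.0
  endloop
 endfacet
 facet normal 0.060 -0.840 0.540
  outer loop
   vertex 1.8 1.4 1.2
   vertex 3.4 1.0 0.4
   vertex 0.4 2.2 2.6
  endloop
 endfacet
 facet normal -0.485 -0.299 -0.822
  outer loop
   vertex 1.8 1.4 1.2
   vertex 2.6 3.4 0.0
   vertex 3.4 1.0 0.4
  endloop
 endfacet
 facet normal -0.906 0.209 -0.368
  outer loop
   vertex 1.8 4.4 0.4
   vertex 0.4 2.2 2.6
   vertex 1.0 4.8 2.6
  endloop
 endfacet
 facet normal -0.744 -0.172 -0.646
  outer loop
   vertex 1.8 4.4 0.4
   vertex 1.8 1.4 1.2
   vertex 0.4 2.2 2.6
  endloop
 endfacet
 facet normal -0.627 -0.201 -0.753
  outer loop
   vertex 1.8 4.4 0.4
   vertex 2.6 3.4 0.0
   vertex 1.8 1.4 1.2
  endloop
 endfacet
 facet normal -0.108 0.970 -0.216
  outer loop
   vertex 1.6 4.6 1.4
   vertex 1.8 4.4 0.4
   vertex 1.0 4.8 2.6
  endloop
 endfacet
 facet normal 0.787 0.616 0.034
  outer loop
   vertex 1.6 4.6 1.4
   vertex 2.6 3.4 0.0
   vertex 1.8 4.4 0.4
  endloop
 endfacet
 facet normal 0.804 0.502 0.318
  outer loop
   vertex 1.6 4.6 1.4
   vertex 1.0 4.8 2.6
   vertex 2.0 3.2 2.6
  endloop
 endfacet
 facet normal 0.863 0.447 0.234
  outer loop
   vertex 1.6 4.6 1.4
   vertex 2.0 3.2 2.6
   vertex 2.6 3.4 0.0
  endloop
 endfacet
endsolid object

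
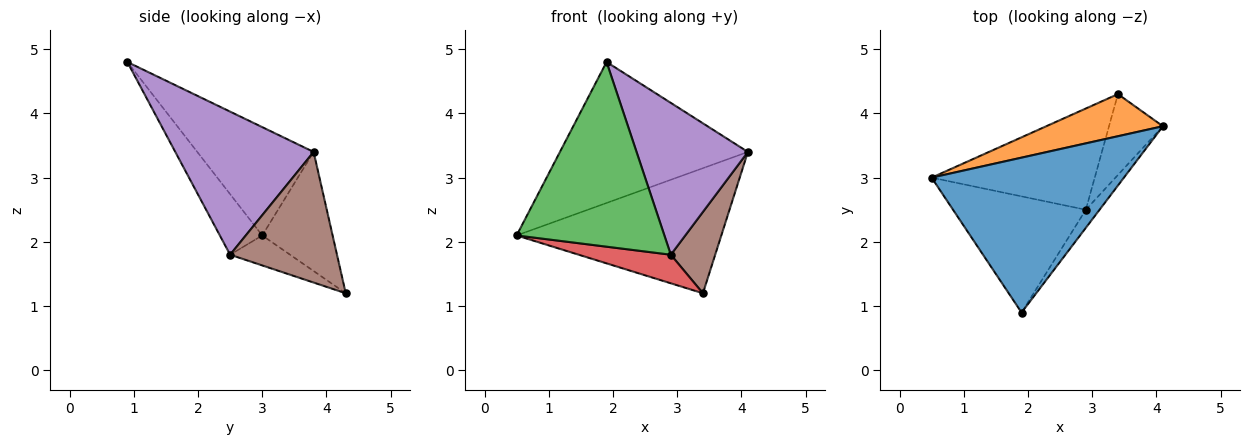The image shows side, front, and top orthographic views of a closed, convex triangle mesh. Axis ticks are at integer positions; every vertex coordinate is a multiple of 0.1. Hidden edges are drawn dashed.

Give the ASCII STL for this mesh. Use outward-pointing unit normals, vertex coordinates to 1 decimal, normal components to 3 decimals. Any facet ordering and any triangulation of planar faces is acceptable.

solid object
 facet normal -0.385 0.621 0.683
  outer loop
   vertex 1.9 0.9 4.8
   vertex 4.1 3.8 3.4
   vertex 0.5 3.0 2.1
  endloop
 endfacet
 facet normal -0.310 0.901 0.303
  outer loop
   vertex 3.4 4.3 1.2
   vertex 0.5 3.0 2.1
   vertex 4.1 3.8 3.4
  endloop
 endfacet
 facet normal -0.236 -0.823 -0.517
  outer loop
   vertex 2.9 2.5 1.8
   vertex 1.9 0.9 4.8
   vertex 0.5 3.0 2.1
  endloop
 endfacet
 facet normal -0.174 -0.268 -0.948
  outer loop
   vertex 2.9 2.5 1.8
   vertex 0.5 3.0 2.1
   vertex 3.4 4.3 1.2
  endloop
 endfacet
 facet normal 0.777 -0.625 -0.075
  outer loop
   vertex 2.9 2.5 1.8
   vertex 4.1 3.8 3.4
   vertex 1.9 0.9 4.8
  endloop
 endfacet
 facet normal 0.863 -0.358 -0.356
  outer loop
   vertex 2.9 2.5 1.8
   vertex 3.4 4.3 1.2
   vertex 4.1 3.8 3.4
  endloop
 endfacet
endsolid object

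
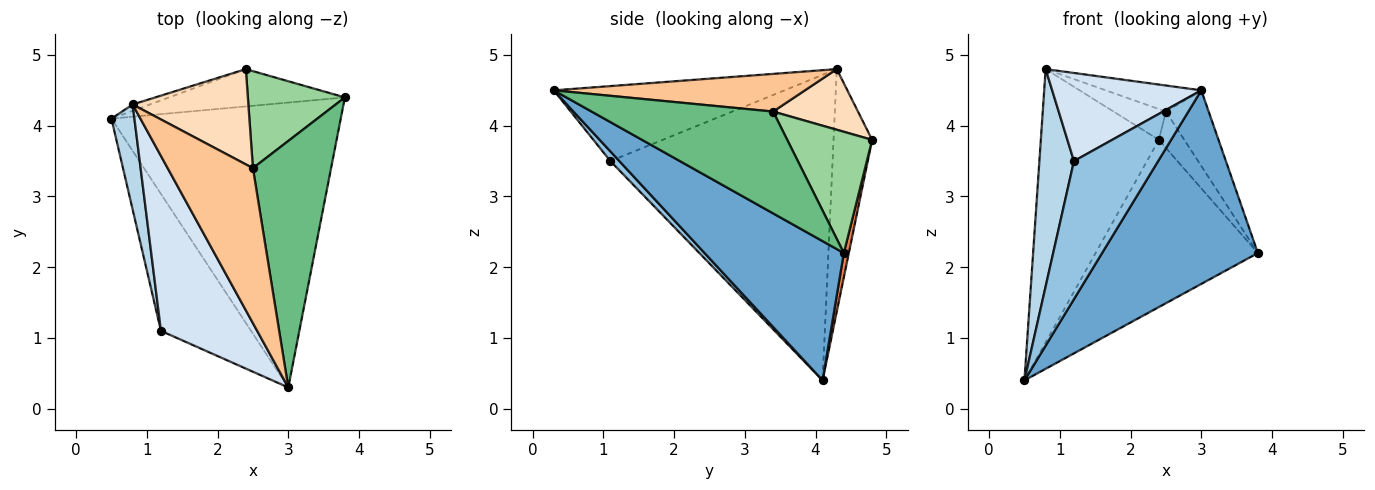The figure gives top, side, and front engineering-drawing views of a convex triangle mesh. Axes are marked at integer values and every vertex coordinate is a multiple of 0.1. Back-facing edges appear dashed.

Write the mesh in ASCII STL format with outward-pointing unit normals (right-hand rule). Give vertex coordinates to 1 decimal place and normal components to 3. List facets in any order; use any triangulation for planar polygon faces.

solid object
 facet normal 0.449 -0.502 -0.739
  outer loop
   vertex 3.0 0.3 4.5
   vertex 0.5 4.1 0.4
   vertex 3.8 4.4 2.2
  endloop
 endfacet
 facet normal 0.075 -0.708 -0.702
  outer loop
   vertex 1.2 1.1 3.5
   vertex 0.5 4.1 0.4
   vertex 3.0 0.3 4.5
  endloop
 endfacet
 facet normal -0.985 -0.153 0.074
  outer loop
   vertex 1.2 1.1 3.5
   vertex 0.8 4.3 4.8
   vertex 0.5 4.1 0.4
  endloop
 endfacet
 facet normal -0.571 -0.369 0.733
  outer loop
   vertex 1.2 1.1 3.5
   vertex 3.0 0.3 4.5
   vertex 0.8 4.3 4.8
  endloop
 endfacet
 facet normal 0.030 0.976 -0.218
  outer loop
   vertex 2.4 4.8 3.8
   vertex 3.8 4.4 2.2
   vertex 0.5 4.1 0.4
  endloop
 endfacet
 facet normal -0.311 0.950 -0.022
  outer loop
   vertex 2.4 4.8 3.8
   vertex 0.5 4.1 0.4
   vertex 0.8 4.3 4.8
  endloop
 endfacet
 facet normal 0.400 0.152 0.904
  outer loop
   vertex 2.5 3.4 4.2
   vertex 0.8 4.3 4.8
   vertex 3.0 0.3 4.5
  endloop
 endfacet
 facet normal 0.446 0.275 0.852
  outer loop
   vertex 2.5 3.4 4.2
   vertex 2.4 4.8 3.8
   vertex 0.8 4.3 4.8
  endloop
 endfacet
 facet normal 0.780 0.184 0.599
  outer loop
   vertex 2.5 3.4 4.2
   vertex 3.0 0.3 4.5
   vertex 3.8 4.4 2.2
  endloop
 endfacet
 facet normal 0.760 0.228 0.608
  outer loop
   vertex 2.5 3.4 4.2
   vertex 3.8 4.4 2.2
   vertex 2.4 4.8 3.8
  endloop
 endfacet
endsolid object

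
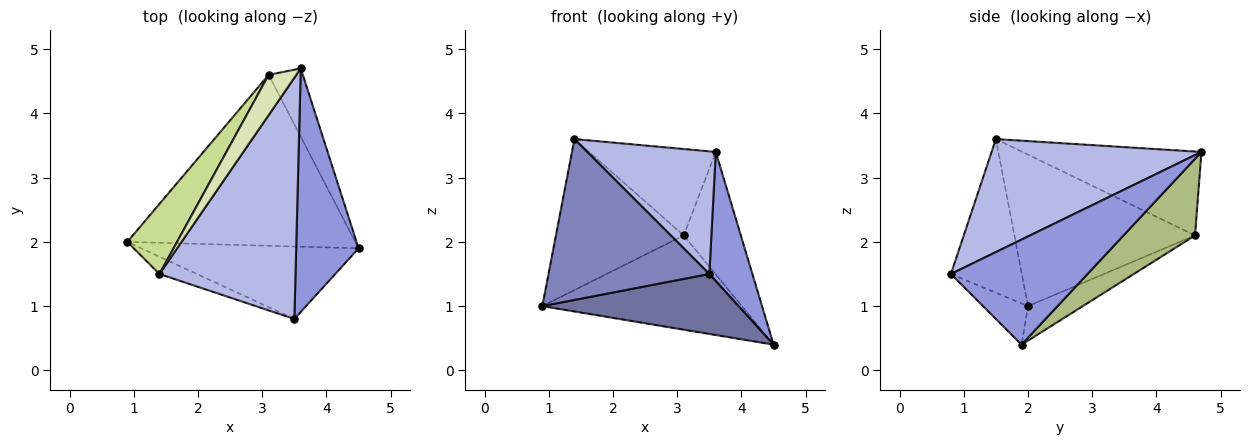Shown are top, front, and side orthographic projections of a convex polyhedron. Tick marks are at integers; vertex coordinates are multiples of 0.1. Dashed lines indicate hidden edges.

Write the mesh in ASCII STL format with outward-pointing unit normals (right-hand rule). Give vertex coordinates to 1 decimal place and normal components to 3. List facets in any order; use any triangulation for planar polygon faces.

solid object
 facet normal -0.145 -0.631 -0.762
  outer loop
   vertex 3.5 0.8 1.5
   vertex 0.9 2.0 1.0
   vertex 4.5 1.9 0.4
  endloop
 endfacet
 facet normal -0.401 -0.911 -0.098
  outer loop
   vertex 3.5 0.8 1.5
   vertex 1.4 1.5 3.6
   vertex 0.9 2.0 1.0
  endloop
 endfacet
 facet normal 0.830 -0.261 0.493
  outer loop
   vertex 3.5 0.8 1.5
   vertex 4.5 1.9 0.4
   vertex 3.6 4.7 3.4
  endloop
 endfacet
 facet normal 0.595 -0.364 0.716
  outer loop
   vertex 3.5 0.8 1.5
   vertex 3.6 4.7 3.4
   vertex 1.4 1.5 3.6
  endloop
 endfacet
 facet normal -0.131 0.479 -0.868
  outer loop
   vertex 3.1 4.6 2.1
   vertex 4.5 1.9 0.4
   vertex 0.9 2.0 1.0
  endloop
 endfacet
 facet normal 0.738 0.590 -0.329
  outer loop
   vertex 3.1 4.6 2.1
   vertex 3.6 4.7 3.4
   vertex 4.5 1.9 0.4
  endloop
 endfacet
 facet normal -0.789 0.558 0.259
  outer loop
   vertex 3.1 4.6 2.1
   vertex 0.9 2.0 1.0
   vertex 1.4 1.5 3.6
  endloop
 endfacet
 facet normal -0.788 0.558 0.260
  outer loop
   vertex 3.1 4.6 2.1
   vertex 1.4 1.5 3.6
   vertex 3.6 4.7 3.4
  endloop
 endfacet
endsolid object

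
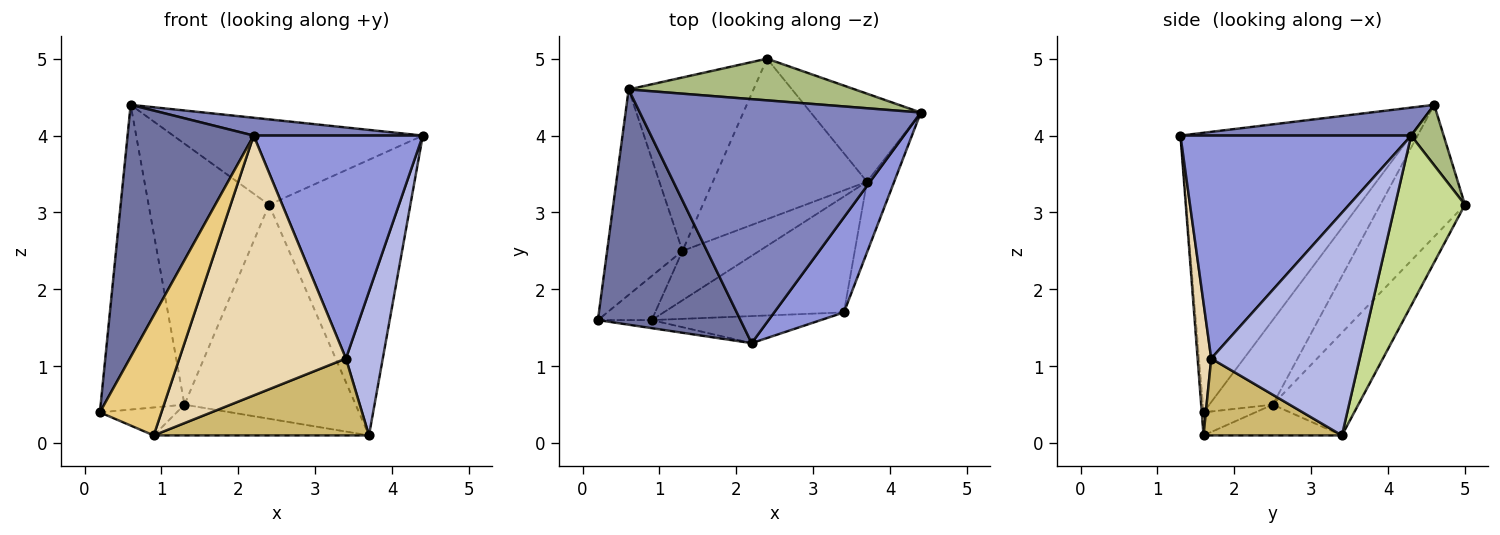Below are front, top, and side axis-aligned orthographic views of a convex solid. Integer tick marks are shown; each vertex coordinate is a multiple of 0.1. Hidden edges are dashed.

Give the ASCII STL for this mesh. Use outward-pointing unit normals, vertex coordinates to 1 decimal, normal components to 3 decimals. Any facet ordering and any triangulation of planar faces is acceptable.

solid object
 facet normal -0.801 -0.438 0.408
  outer loop
   vertex 2.2 1.3 4.0
   vertex 0.6 4.6 4.4
   vertex 0.2 1.6 0.4
  endloop
 endfacet
 facet normal 0.099 -0.072 0.992
  outer loop
   vertex 2.2 1.3 4.0
   vertex 4.4 4.3 4.0
   vertex 0.6 4.6 4.4
  endloop
 endfacet
 facet normal 0.782 -0.573 0.244
  outer loop
   vertex 3.4 1.7 1.1
   vertex 4.4 4.3 4.0
   vertex 2.2 1.3 4.0
  endloop
 endfacet
 facet normal 0.964 -0.239 -0.118
  outer loop
   vertex 3.7 3.4 0.1
   vertex 4.4 4.3 4.0
   vertex 3.4 1.7 1.1
  endloop
 endfacet
 facet normal -0.532 0.702 -0.474
  outer loop
   vertex 1.3 2.5 0.5
   vertex 0.2 1.6 0.4
   vertex 0.6 4.6 4.4
  endloop
 endfacet
 facet normal 0.116 0.893 0.436
  outer loop
   vertex 2.4 5.0 3.1
   vertex 0.6 4.6 4.4
   vertex 4.4 4.3 4.0
  endloop
 endfacet
 facet normal 0.426 0.862 -0.275
  outer loop
   vertex 2.4 5.0 3.1
   vertex 4.4 4.3 4.0
   vertex 3.7 3.4 0.1
  endloop
 endfacet
 facet normal -0.505 0.719 -0.478
  outer loop
   vertex 2.4 5.0 3.1
   vertex 1.3 2.5 0.5
   vertex 0.6 4.6 4.4
  endloop
 endfacet
 facet normal -0.371 0.743 -0.557
  outer loop
   vertex 2.4 5.0 3.1
   vertex 3.7 3.4 0.1
   vertex 1.3 2.5 0.5
  endloop
 endfacet
 facet normal 0.335 -0.521 -0.785
  outer loop
   vertex 0.9 1.6 0.1
   vertex 3.7 3.4 0.1
   vertex 3.4 1.7 1.1
  endloop
 endfacet
 facet normal -0.029 -0.997 -0.067
  outer loop
   vertex 0.9 1.6 0.1
   vertex 2.2 1.3 4.0
   vertex 0.2 1.6 0.4
  endloop
 endfacet
 facet normal 0.081 -0.991 -0.103
  outer loop
   vertex 0.9 1.6 0.1
   vertex 3.4 1.7 1.1
   vertex 2.2 1.3 4.0
  endloop
 endfacet
 facet normal -0.340 0.504 -0.794
  outer loop
   vertex 0.9 1.6 0.1
   vertex 0.2 1.6 0.4
   vertex 1.3 2.5 0.5
  endloop
 endfacet
 facet normal -0.322 0.500 -0.804
  outer loop
   vertex 0.9 1.6 0.1
   vertex 1.3 2.5 0.5
   vertex 3.7 3.4 0.1
  endloop
 endfacet
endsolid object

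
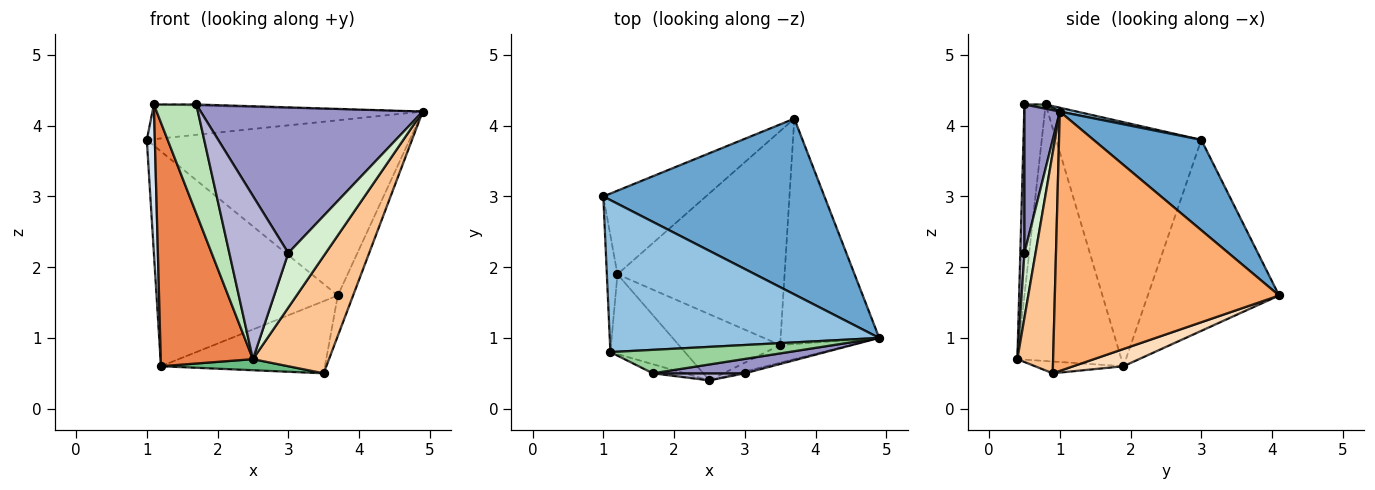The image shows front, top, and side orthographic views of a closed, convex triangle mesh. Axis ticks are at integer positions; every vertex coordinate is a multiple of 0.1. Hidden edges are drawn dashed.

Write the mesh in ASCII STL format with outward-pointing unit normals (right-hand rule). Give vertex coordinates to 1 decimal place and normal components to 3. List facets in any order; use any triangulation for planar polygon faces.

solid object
 facet normal 0.278 0.678 0.680
  outer loop
   vertex 3.7 4.1 1.6
   vertex 1.0 3.0 3.8
   vertex 4.9 1.0 4.2
  endloop
 endfacet
 facet normal 0.014 0.222 0.975
  outer loop
   vertex 1.1 0.8 4.3
   vertex 4.9 1.0 4.2
   vertex 1.0 3.0 3.8
  endloop
 endfacet
 facet normal -0.560 0.772 -0.300
  outer loop
   vertex 1.2 1.9 0.6
   vertex 1.0 3.0 3.8
   vertex 3.7 4.1 1.6
  endloop
 endfacet
 facet normal -0.998 -0.055 -0.043
  outer loop
   vertex 1.2 1.9 0.6
   vertex 1.1 0.8 4.3
   vertex 1.0 3.0 3.8
  endloop
 endfacet
 facet normal -0.731 -0.648 -0.212
  outer loop
   vertex 1.2 1.9 0.6
   vertex 2.5 0.4 0.7
   vertex 1.1 0.8 4.3
  endloop
 endfacet
 facet normal 0.933 0.064 -0.355
  outer loop
   vertex 3.5 0.9 0.5
   vertex 3.7 4.1 1.6
   vertex 4.9 1.0 4.2
  endloop
 endfacet
 facet normal 0.421 -0.897 -0.135
  outer loop
   vertex 3.5 0.9 0.5
   vertex 4.9 1.0 4.2
   vertex 2.5 0.4 0.7
  endloop
 endfacet
 facet normal 0.097 0.318 -0.943
  outer loop
   vertex 3.5 0.9 0.5
   vertex 1.2 1.9 0.6
   vertex 3.7 4.1 1.6
  endloop
 endfacet
 facet normal -0.114 -0.164 -0.980
  outer loop
   vertex 3.5 0.9 0.5
   vertex 2.5 0.4 0.7
   vertex 1.2 1.9 0.6
  endloop
 endfacet
 facet normal 0.024 0.048 0.999
  outer loop
   vertex 1.7 0.5 4.3
   vertex 4.9 1.0 4.2
   vertex 1.1 0.8 4.3
  endloop
 endfacet
 facet normal -0.446 -0.892 -0.074
  outer loop
   vertex 1.7 0.5 4.3
   vertex 1.1 0.8 4.3
   vertex 2.5 0.4 0.7
  endloop
 endfacet
 facet normal 0.285 -0.958 -0.031
  outer loop
   vertex 3.0 0.5 2.2
   vertex 2.5 0.4 0.7
   vertex 4.9 1.0 4.2
  endloop
 endfacet
 facet normal 0.157 -0.983 0.097
  outer loop
   vertex 3.0 0.5 2.2
   vertex 4.9 1.0 4.2
   vertex 1.7 0.5 4.3
  endloop
 endfacet
 facet normal 0.070 -0.997 0.043
  outer loop
   vertex 3.0 0.5 2.2
   vertex 1.7 0.5 4.3
   vertex 2.5 0.4 0.7
  endloop
 endfacet
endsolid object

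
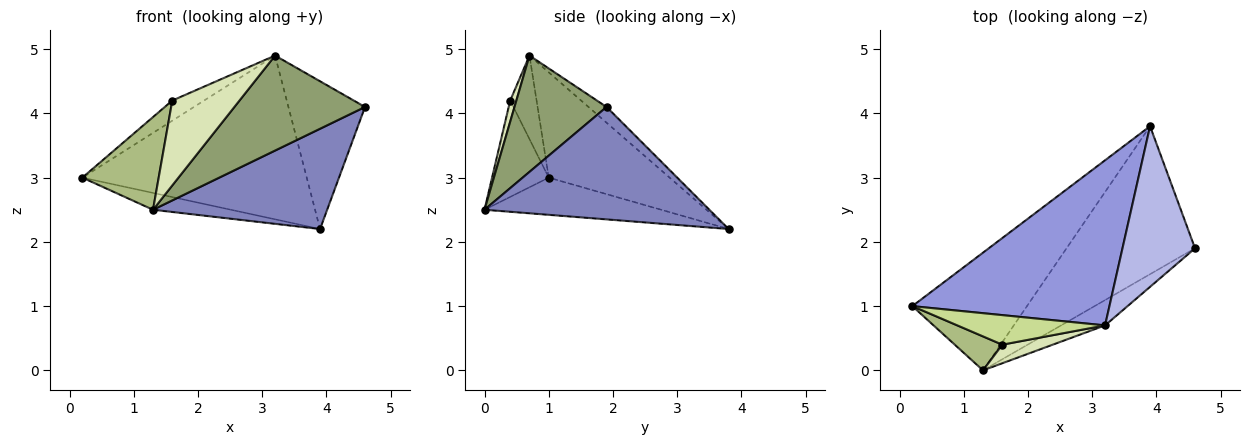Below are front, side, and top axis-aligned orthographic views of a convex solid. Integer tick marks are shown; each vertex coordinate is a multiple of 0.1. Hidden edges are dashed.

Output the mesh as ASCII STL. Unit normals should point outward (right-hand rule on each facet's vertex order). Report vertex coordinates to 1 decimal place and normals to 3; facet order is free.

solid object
 facet normal -0.306 0.135 -0.942
  outer loop
   vertex 1.3 0.0 2.5
   vertex 0.2 1.0 3.0
   vertex 3.9 3.8 2.2
  endloop
 endfacet
 facet normal 0.587 -0.454 -0.670
  outer loop
   vertex 1.3 0.0 2.5
   vertex 3.9 3.8 2.2
   vertex 4.6 1.9 4.1
  endloop
 endfacet
 facet normal -0.355 0.658 0.664
  outer loop
   vertex 3.2 0.7 4.9
   vertex 3.9 3.8 2.2
   vertex 0.2 1.0 3.0
  endloop
 endfacet
 facet normal -0.158 0.669 0.727
  outer loop
   vertex 3.2 0.7 4.9
   vertex 4.6 1.9 4.1
   vertex 3.9 3.8 2.2
  endloop
 endfacet
 facet normal 0.563 -0.799 -0.213
  outer loop
   vertex 3.2 0.7 4.9
   vertex 1.3 0.0 2.5
   vertex 4.6 1.9 4.1
  endloop
 endfacet
 facet normal -0.572 -0.770 0.282
  outer loop
   vertex 1.6 0.4 4.2
   vertex 0.2 1.0 3.0
   vertex 1.3 0.0 2.5
  endloop
 endfacet
 facet normal -0.423 0.510 0.749
  outer loop
   vertex 1.6 0.4 4.2
   vertex 3.2 0.7 4.9
   vertex 0.2 1.0 3.0
  endloop
 endfacet
 facet normal 0.089 -0.973 0.213
  outer loop
   vertex 1.6 0.4 4.2
   vertex 1.3 0.0 2.5
   vertex 3.2 0.7 4.9
  endloop
 endfacet
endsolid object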